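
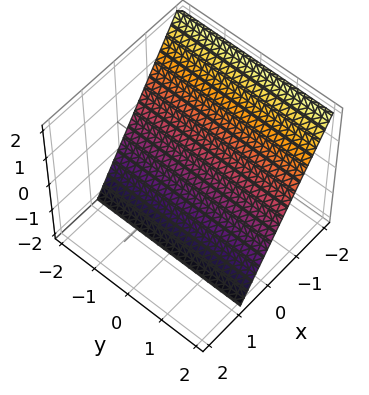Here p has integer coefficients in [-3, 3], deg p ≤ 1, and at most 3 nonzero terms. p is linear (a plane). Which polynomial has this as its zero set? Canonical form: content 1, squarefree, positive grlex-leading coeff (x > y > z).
First, degree: every cross-section is a straight line — this is a plane, so deg p = 1.
Next, reading off the gridlines: it meets the z-axis at z = -1 (among the integer gridlines); it misses every integer gridline on the y-axis.
Finally, together with the visible shape, these determine p as stated.

3*x + 2*z + 2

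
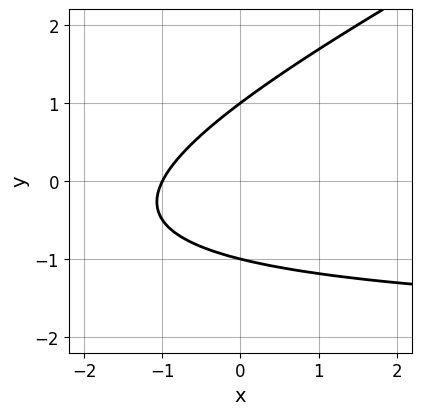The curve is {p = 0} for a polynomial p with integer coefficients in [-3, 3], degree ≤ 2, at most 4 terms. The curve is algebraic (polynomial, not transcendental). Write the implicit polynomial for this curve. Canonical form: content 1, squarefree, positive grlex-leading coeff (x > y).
Degree: a generic line meets the curve in up to 2 points, so deg p = 2.
Observable constraints: one x-axis crossing is at x = -1; the y-axis gridline crossings are at y ∈ {-1, 1}.
The integer polynomial consistent with all of this is the stated p.

x*y - 2*y^2 + 2*x + 2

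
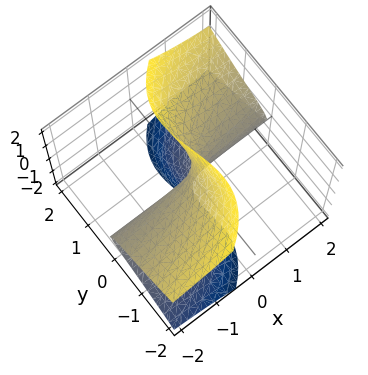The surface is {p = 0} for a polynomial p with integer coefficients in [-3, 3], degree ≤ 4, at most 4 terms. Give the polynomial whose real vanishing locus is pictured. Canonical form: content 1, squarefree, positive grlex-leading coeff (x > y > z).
First, deg p = 3. The shape is more complex than any degree-2 surface.
Next, reading off the gridlines: every point of the x-axis in the box is on the surface; the visible z-axis segment lies entirely on the surface; it crosses the y-axis at the gridline y = 0.
Finally, these observations pin down the coefficients.

2*x*z^2 - y^3 + y*z^2 - 2*y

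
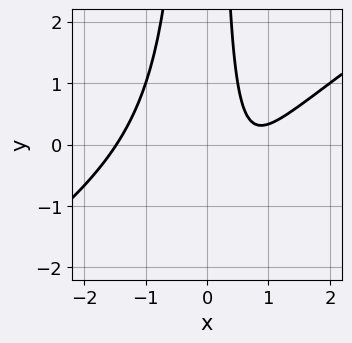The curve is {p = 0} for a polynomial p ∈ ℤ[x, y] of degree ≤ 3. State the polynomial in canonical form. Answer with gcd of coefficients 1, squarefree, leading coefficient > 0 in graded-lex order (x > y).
2*x^3 - 3*x^2*y - 3*x + 2

(a) deg p = 3. The shape is more complex than any degree-2 curve.
(b) Observable constraints: no y-intercept at any integer in the box.
(c) Assembling these constraints gives the stated polynomial.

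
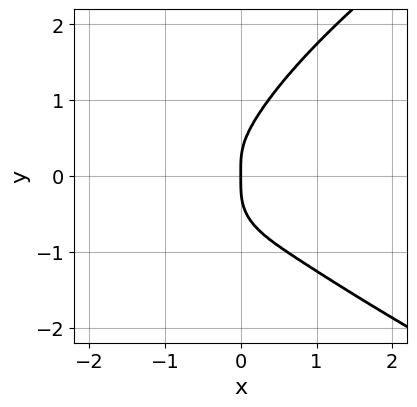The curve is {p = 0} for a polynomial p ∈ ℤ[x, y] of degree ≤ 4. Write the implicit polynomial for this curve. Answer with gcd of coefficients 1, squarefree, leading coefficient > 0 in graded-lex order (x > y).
First, the degree is 4 — a generic line meets the curve in up to 4 points.
Then, from the visible intercepts: it meets the x-axis at x = 0 (among the integer gridlines); it meets the y-axis at y = 0 (among the integer gridlines).
Finally, fitting integer coefficients to these (and the overall shape) gives p.

2*y^4 - 3*x^3 - 3*x^2*y - 3*x*y^2 - x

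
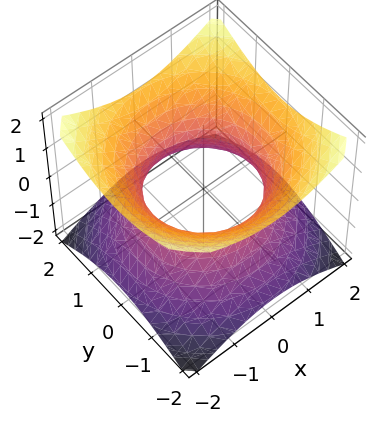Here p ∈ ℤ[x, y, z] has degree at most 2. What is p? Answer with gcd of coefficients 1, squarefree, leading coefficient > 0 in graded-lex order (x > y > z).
1. deg p = 2. An hourglass — one-sheet hyperboloid; a quadric.
2. Symmetry: the z-axis is an axis of rotation, so x and y enter only as x² + y²; it's symmetric under z → −z, forcing even powers of z.
3. Reading off the gridlines: it misses every integer gridline on the z-axis; a circular section at z = -1 has radius between 1 and 2.
4. Solving for integer coefficients yields p as stated.

2*x^2 + 2*y^2 - 3*z^2 - 3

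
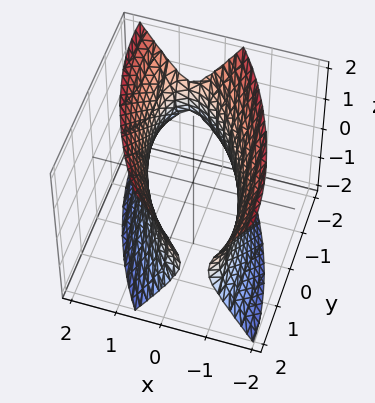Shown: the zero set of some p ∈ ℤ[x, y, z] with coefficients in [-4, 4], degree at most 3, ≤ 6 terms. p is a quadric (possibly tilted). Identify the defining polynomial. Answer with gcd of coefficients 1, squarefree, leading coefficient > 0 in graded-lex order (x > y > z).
3*x^2 + 2*x*y + y^2 - z^2 - 3

First, degree: a generic line meets the surface in up to 2 points, so deg p = 2.
Next, from the visible intercepts: no z-intercept at any integer in the box; the x-axis gridline crossings are at x ∈ {-1, 1}.
Finally, these observations pin down the coefficients.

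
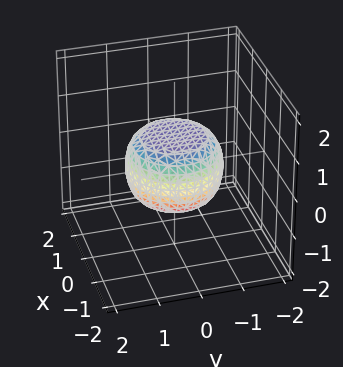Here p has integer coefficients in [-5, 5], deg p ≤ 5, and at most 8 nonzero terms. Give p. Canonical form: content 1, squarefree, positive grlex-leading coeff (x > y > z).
(a) The degree is 4 — a generic line meets the surface in up to 4 points.
(b) Symmetry: the z-axis is an axis of rotation, so x and y enter only as x² + y².
(c) Observable constraints: a circular section at z = 0 has radius between 1 and 2.
(d) Assembling these constraints gives the stated polynomial.

2*x^4 + 4*x^2*y^2 + 2*y^4 - x^2 - y^2 + 3*z^2 - 2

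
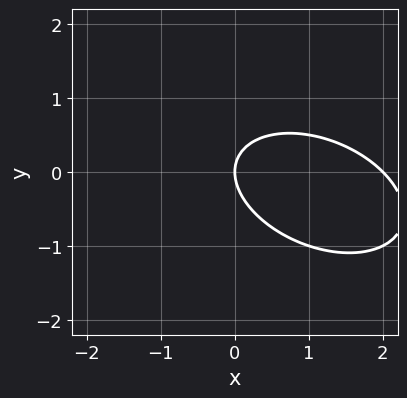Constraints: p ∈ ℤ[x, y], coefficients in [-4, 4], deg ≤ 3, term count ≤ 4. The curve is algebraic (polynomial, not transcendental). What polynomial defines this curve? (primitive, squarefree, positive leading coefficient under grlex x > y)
Degree: the shape is more complex than any degree-1 curve, so deg p = 2.
From the visible intercepts: the x-axis gridline crossings are at x ∈ {0, 2}; it crosses the y-axis at the gridline y = 0.
Together with the visible shape, these determine p as stated.

x^2 + x*y + 2*y^2 - 2*x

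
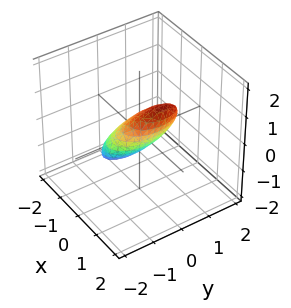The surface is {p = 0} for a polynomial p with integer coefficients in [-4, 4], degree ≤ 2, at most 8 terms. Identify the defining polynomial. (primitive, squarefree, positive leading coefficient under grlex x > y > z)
deg p = 2.
From the visible intercepts: among the integer gridlines, it crosses the y-axis at y ∈ {-1, 1}.
Solving for integer coefficients yields p as stated.

3*x^2 - 3*x*z + y^2 - y*z + 2*z^2 - 1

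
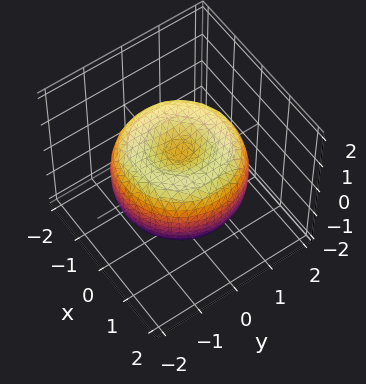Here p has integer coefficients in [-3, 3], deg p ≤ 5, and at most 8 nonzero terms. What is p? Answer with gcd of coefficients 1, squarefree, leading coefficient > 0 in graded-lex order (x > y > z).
x^4 + 2*x^2*y^2 + y^4 - 2*x^2 - 2*y^2 + 2*z^2 - 1

(a) The degree is 4 — a generic line meets the surface in up to 4 points.
(b) Symmetries: the z-axis is an axis of rotation, so x and y enter only as x² + y².
(c) Reading off the gridlines: a circular section at z = 0 has radius between 1 and 2.
(d) These observations pin down the coefficients.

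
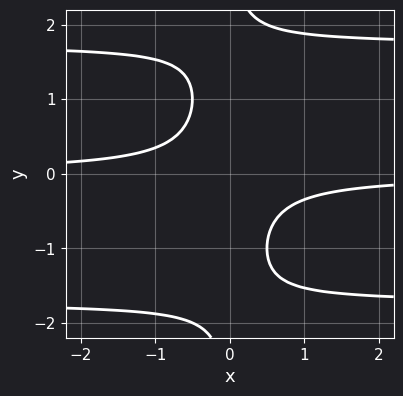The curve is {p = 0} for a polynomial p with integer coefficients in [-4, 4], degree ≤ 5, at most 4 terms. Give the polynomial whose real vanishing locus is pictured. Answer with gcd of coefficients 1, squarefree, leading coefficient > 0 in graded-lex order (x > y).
x*y^3 - 3*x*y - 1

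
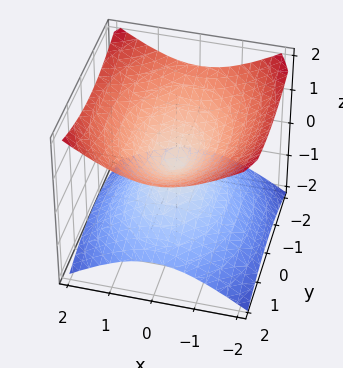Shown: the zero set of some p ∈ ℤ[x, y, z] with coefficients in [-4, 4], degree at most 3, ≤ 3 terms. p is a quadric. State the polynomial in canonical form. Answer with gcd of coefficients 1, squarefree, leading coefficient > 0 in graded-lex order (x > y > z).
First, degree: two nappes meeting at a single point; a quadric, so deg p = 2.
Then, symmetries: mirror symmetry y ↦ −y ⇒ only even powers of y; it's symmetric under z → −z, forcing even powers of z; the x ↦ −x reflection is a symmetry, so x appears only in even powers.
Then, reading off the gridlines: it meets the y-axis at y = 0 (among the integer gridlines); it crosses the x-axis at the gridline x = 0; it crosses the z-axis at the gridline z = 0.
Finally, matching integer coefficients to the picture gives p.

2*x^2 + y^2 - 3*z^2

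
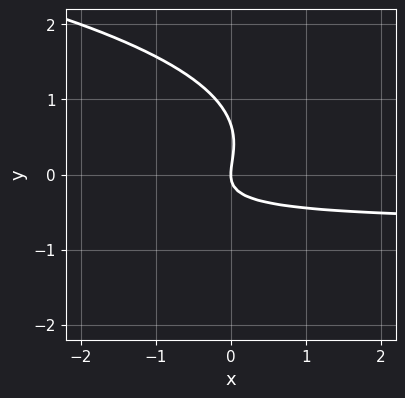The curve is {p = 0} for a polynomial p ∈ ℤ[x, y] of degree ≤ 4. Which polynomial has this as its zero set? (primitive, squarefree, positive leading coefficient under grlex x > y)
deg p = 3.
Reading off the gridlines: it meets the y-axis at y = 0 (among the integer gridlines); it meets the x-axis at x = 0 (among the integer gridlines).
Fitting integer coefficients to these (and the overall shape) gives p.

3*y^3 + 3*x*y - 2*y^2 + 2*x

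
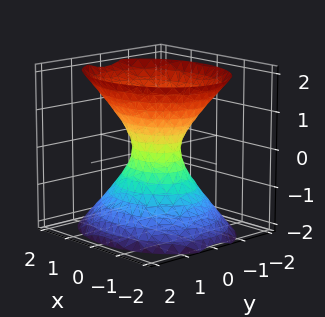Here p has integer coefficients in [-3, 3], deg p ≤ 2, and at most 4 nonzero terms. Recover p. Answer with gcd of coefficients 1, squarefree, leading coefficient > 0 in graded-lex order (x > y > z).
First, the degree is 2 — one connected sheet with a waist; a quadric.
Next, symmetries: it's symmetric under z → −z, forcing even powers of z; mirror symmetry y ↦ −y ⇒ only even powers of y; mirror symmetry x ↦ −x ⇒ only even powers of x.
Next, against the integer gridlines: the surface avoids every integer z-axis point in the box.
Finally, fitting integer coefficients to these (and the overall shape) gives p.

2*x^2 + 3*y^2 - 2*z^2 - 1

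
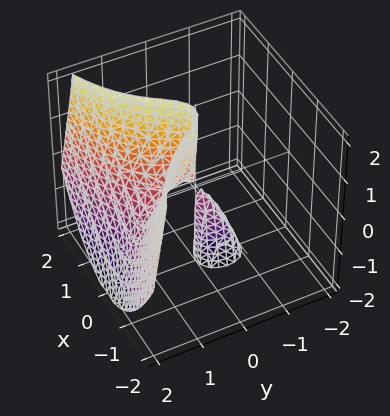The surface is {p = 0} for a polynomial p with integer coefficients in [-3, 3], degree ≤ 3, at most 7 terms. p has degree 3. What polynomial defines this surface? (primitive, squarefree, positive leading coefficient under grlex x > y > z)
x^2*y + y^3 - 3*x^2 - y^2 + y*z

1. I count 2 distinct pieces. They look like related sheets of one shape, so recover p as a whole.
2. Degree: the shape is more complex than any degree-2 surface, so deg p = 3.
3. Against the integer gridlines: every point of the z-axis in the box is on the surface; it crosses the y-axis at the gridline y = 1.
4. Together with the visible shape, these determine p as stated.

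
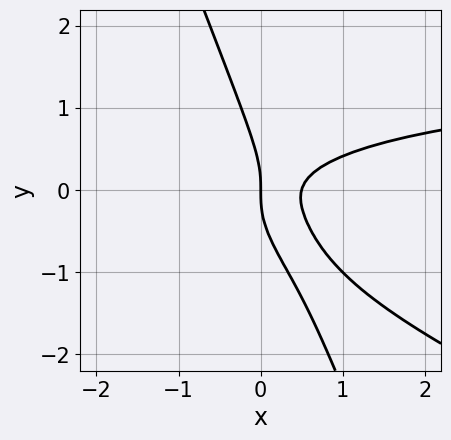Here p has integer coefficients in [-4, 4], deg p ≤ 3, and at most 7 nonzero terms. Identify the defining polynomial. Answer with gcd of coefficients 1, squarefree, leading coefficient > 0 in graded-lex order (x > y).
The degree is 3 — the shape is more complex than any degree-2 curve.
Observable constraints: it crosses the x-axis at the gridline x = 0; it meets the y-axis at y = 0 (among the integer gridlines).
Solving for integer coefficients yields p as stated.

x^2*y + 3*x*y^2 + y^3 - 2*x^2 + x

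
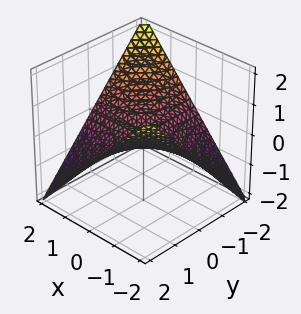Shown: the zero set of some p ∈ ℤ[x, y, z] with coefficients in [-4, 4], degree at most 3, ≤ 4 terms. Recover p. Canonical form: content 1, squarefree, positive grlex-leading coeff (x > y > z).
x*y + 2*z

1. deg p = 2. A saddle surface; a quadric.
2. Observable constraints: every point of the x-axis in the box is on the surface; it meets the z-axis at z = 0 (among the integer gridlines); every point of the y-axis in the box is on the surface.
3. Putting this together gives p.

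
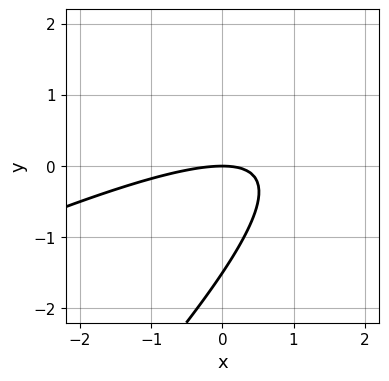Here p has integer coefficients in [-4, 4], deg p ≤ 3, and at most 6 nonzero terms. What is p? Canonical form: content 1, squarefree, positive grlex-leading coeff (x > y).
x^2 - 3*x*y + 2*y^2 + 3*y

First, deg p = 2. The shape is more complex than any degree-1 curve.
Next, observable constraints: it meets the y-axis at y = 0 (among the integer gridlines); one x-axis crossing is at x = 0.
Finally, together with the visible shape, these determine p as stated.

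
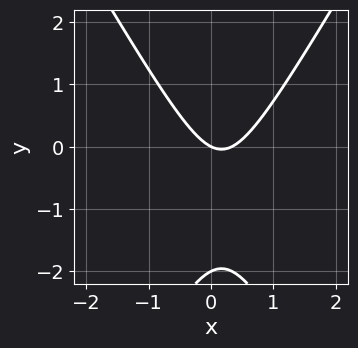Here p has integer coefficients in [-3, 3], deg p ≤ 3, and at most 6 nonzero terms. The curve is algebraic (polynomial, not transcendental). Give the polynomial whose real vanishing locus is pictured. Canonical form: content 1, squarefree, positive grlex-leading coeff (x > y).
3*x^2 - y^2 - x - 2*y

Degree: the shape is more complex than any degree-1 curve, so deg p = 2.
From the visible intercepts: one x-axis crossing is at x = 0; the y-axis gridline crossings are at y ∈ {-2, 0}.
Putting this together gives p.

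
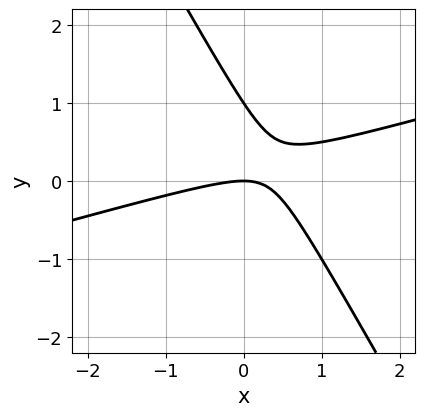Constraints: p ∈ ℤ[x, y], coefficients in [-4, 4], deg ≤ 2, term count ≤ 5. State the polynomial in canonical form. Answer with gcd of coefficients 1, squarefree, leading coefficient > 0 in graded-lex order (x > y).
1. The degree is 2 — no degree-1 curve has this shape.
2. Reading off the gridlines: it meets the x-axis at x = 0 (among the integer gridlines); among the integer gridlines, it crosses the y-axis at y ∈ {0, 1}.
3. The integer polynomial consistent with all of this is the stated p.

x^2 - 3*x*y - 2*y^2 + 2*y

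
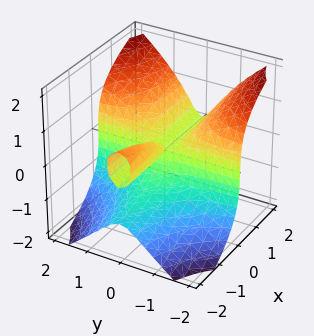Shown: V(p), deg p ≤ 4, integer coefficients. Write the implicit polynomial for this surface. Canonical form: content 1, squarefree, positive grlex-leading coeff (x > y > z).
(a) Degree: the shape is more complex than any degree-2 surface, so deg p = 3.
(b) Observable constraints: every point of the y-axis in the box is on the surface; it crosses the z-axis at the gridline z = 0.
(c) These observations pin down the coefficients. Check: (-2, 0, 0) on the x-axis lies on the surface, and p(-2, 0, 0) = 0. ✓

3*x*y^2 - 2*z^3 - x*z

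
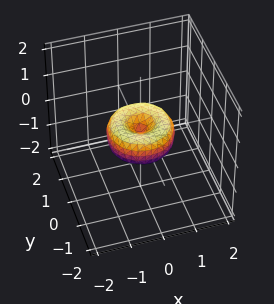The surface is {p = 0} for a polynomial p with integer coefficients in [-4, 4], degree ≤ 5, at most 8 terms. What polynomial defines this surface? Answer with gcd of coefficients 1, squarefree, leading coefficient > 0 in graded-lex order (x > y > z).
x^4 + 2*x^2*y^2 + y^4 - x^2 - y^2 + z^2

(a) Degree: a generic line meets the surface in up to 4 points, so deg p = 4.
(b) Symmetries: the z-axis is an axis of rotation, so x and y enter only as x² + y².
(c) Reading off the gridlines: it crosses the z-axis at the gridline z = 0; a circular section at z = 0 has radius exactly 1; the x-axis gridline crossings are at x ∈ {-1, 0, 1}.
(d) The integer polynomial consistent with all of this is the stated p.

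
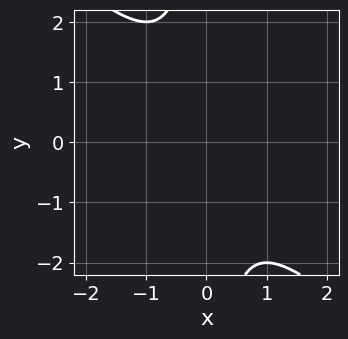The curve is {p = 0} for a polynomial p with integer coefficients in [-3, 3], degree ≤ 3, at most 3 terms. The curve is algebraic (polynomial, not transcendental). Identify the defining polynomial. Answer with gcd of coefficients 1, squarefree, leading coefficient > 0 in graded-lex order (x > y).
x^2 + x*y + 1

First, the degree is 2 — the shape is more complex than any degree-1 curve.
Next, reading off the gridlines: the curve avoids every integer y-axis point in the box; no x-intercept at any integer in the box.
Finally, matching integer coefficients to the picture gives p.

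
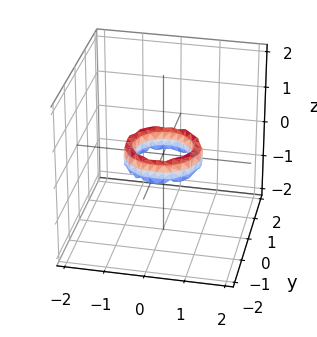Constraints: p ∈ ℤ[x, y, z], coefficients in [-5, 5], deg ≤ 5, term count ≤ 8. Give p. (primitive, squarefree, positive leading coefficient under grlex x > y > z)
2*x^4 + 4*x^2*y^2 + 2*y^4 - 3*x^2 - 3*y^2 + z^2 + 1

(a) Degree: a generic line meets the surface in up to 4 points, so deg p = 4.
(b) By symmetry, the z-axis is an axis of rotation, so x and y enter only as x² + y².
(c) From the visible intercepts: it misses every integer gridline on the z-axis; the x-axis gridline crossings are at x ∈ {-1, 1}.
(d) Matching integer coefficients to the picture gives p. Check: (0, -1, 0) on the y-axis lies on the surface, and p(0, -1, 0) = 0. ✓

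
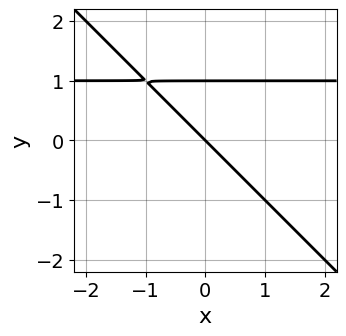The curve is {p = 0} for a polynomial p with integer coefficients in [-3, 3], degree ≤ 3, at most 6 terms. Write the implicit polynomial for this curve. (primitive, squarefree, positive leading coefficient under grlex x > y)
x*y + y^2 - x - y

Degree: the shape is more complex than any degree-1 curve, so deg p = 2.
From the visible intercepts: it crosses the x-axis at the gridline x = 0; the y-axis gridline crossings are at y ∈ {0, 1}.
Together with the visible shape, these determine p as stated.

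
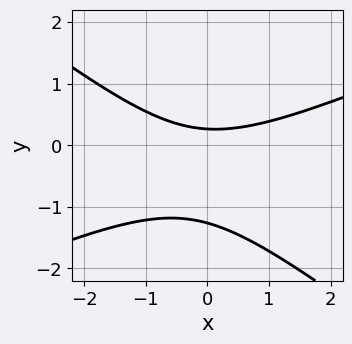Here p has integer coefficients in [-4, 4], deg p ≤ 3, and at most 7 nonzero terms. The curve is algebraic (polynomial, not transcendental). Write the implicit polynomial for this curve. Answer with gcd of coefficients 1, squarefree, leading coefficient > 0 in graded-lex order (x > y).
x^2 - x*y - 3*y^2 - 3*y + 1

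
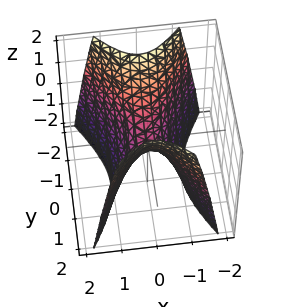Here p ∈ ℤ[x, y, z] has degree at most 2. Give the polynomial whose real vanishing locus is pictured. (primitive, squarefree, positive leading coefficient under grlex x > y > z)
2*x^2 - y^2 + z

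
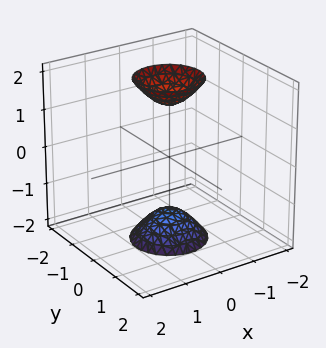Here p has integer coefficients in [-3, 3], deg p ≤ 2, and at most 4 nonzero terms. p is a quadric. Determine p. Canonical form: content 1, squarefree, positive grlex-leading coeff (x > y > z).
3*x^2 + 3*y^2 - z^2 + 2

1. The picture has 2 separate pieces. They look like related sheets of one shape, so recover p as a whole.
2. deg p = 2. Two sheets facing apart; a quadric.
3. Symmetry: every cross-section ⟂ z is a circle, so x, y appear only via x² + y²; it's symmetric under z → −z, forcing even powers of z.
4. Observable constraints: a circular section at z = 2 has radius between 0 and 1; no x-intercept at any integer in the box.
5. These observations pin down the coefficients.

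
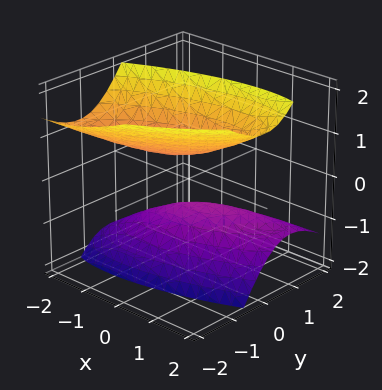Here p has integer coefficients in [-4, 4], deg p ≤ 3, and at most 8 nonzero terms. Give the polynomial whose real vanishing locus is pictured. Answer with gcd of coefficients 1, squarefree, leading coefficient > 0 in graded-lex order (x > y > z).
(a) The picture has 2 separate pieces. Treating them together as one polynomial.
(b) Degree: no degree-1 surface has this shape, so deg p = 2.
(c) Observable constraints: no x-intercept at any integer in the box; it misses every integer gridline on the y-axis.
(d) Together with the visible shape, these determine p as stated.

x^2 - 2*x*y + 3*y^2 + 2*y*z - 2*z^2 + 1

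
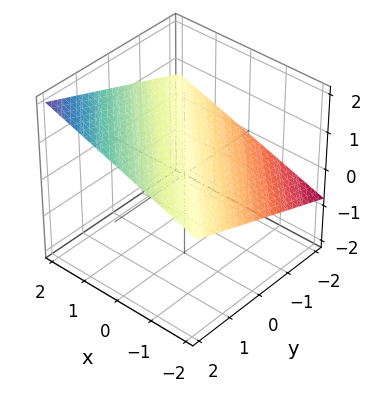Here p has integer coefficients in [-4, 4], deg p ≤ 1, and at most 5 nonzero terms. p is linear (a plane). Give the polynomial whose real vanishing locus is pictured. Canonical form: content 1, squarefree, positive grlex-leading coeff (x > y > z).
x + y - 3*z + 2

First, degree: every cross-section is a straight line — this is a plane, so deg p = 1.
Next, checking where it meets the axes: it meets the x-axis at x = -2 (among the integer gridlines); it meets the y-axis at y = -2 (among the integer gridlines).
Finally, these observations pin down the coefficients.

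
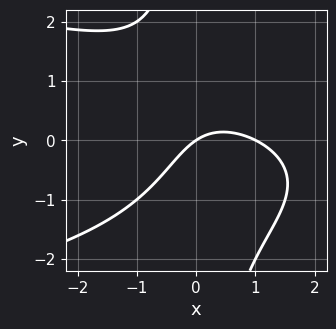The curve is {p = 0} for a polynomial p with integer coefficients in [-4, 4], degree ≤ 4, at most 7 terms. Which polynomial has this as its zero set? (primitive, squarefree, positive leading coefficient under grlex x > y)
2*x*y^2 + 2*x^2 + x*y - 2*x + 3*y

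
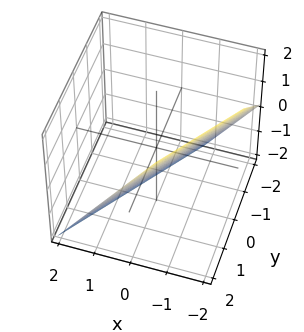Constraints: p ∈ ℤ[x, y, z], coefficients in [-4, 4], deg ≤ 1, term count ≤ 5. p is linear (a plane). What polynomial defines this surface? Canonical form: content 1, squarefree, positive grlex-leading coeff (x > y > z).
deg p = 1.
Observable constraints: it crosses the y-axis at the gridline y = 1; it crosses the z-axis at the gridline z = -1.
Assembling these constraints gives the stated polynomial.

3*x - 2*y + 2*z + 2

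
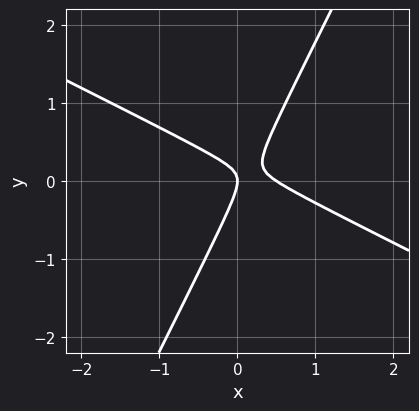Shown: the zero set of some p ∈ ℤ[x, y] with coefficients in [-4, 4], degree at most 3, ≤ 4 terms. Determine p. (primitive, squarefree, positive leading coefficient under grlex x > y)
2*x^2 + 3*x*y - 2*y^2 - x

(a) The degree is 2 — a generic line meets the curve in up to 2 points.
(b) From the visible intercepts: it crosses the x-axis at the gridline x = 0; it crosses the y-axis at the gridline y = 0.
(c) These observations pin down the coefficients.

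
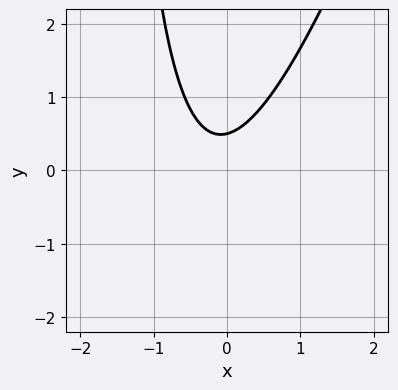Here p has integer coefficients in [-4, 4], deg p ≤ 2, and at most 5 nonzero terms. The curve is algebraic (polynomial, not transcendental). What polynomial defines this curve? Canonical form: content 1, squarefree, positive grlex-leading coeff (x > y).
3*x^2 - x*y + x - 2*y + 1

First, the degree is 2 — the shape is more complex than any degree-1 curve.
Next, observable constraints: no x-intercept at any integer in the box.
Finally, assembling these constraints gives the stated polynomial.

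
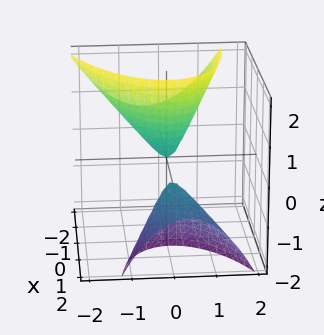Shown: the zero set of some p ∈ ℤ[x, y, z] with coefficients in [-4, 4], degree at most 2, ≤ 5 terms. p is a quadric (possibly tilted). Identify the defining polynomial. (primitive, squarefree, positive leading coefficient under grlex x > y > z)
There are 2 components.
The degree is 2 — a generic line meets the surface in up to 2 points.
Reading off the gridlines: it crosses the z-axis at the gridline z = 0; one y-axis crossing is at y = 0; it crosses the x-axis at the gridline x = 0.
Matching integer coefficients to the picture gives p.

x^2 - x*y + 3*x*z + 3*y^2 - z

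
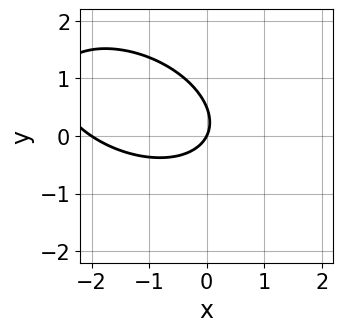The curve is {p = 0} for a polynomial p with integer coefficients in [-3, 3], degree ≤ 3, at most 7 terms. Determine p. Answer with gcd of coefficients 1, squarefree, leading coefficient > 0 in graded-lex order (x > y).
1. The degree is 2 — the shape is more complex than any degree-1 curve.
2. From the axis intercepts and sections: the x-axis gridline crossings are at x ∈ {-2, 0}; it meets the y-axis at y = 0 (among the integer gridlines).
3. Fitting integer coefficients to these (and the overall shape) gives p.

x^2 + x*y + 2*y^2 + 2*x - y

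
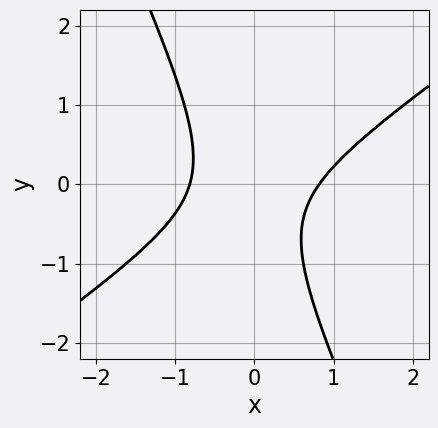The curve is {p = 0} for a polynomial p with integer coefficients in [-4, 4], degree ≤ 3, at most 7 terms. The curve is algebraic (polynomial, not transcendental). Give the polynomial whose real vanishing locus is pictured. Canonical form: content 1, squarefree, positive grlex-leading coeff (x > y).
1. The degree is 2 — no degree-1 curve has this shape.
2. From the axis intercepts and sections: no y-intercept at any integer in the box.
3. Assembling these constraints gives the stated polynomial.

3*x^2 - 3*x*y - 2*y^2 - y - 2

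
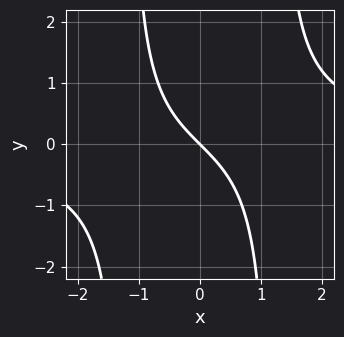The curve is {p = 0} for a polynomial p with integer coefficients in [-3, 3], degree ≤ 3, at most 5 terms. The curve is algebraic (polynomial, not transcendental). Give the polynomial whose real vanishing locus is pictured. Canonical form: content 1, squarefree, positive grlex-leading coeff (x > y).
First, deg p = 3. A generic line meets the curve in up to 3 points.
Next, reading off the gridlines: it crosses the y-axis at the gridline y = 0; it crosses the x-axis at the gridline x = 0.
Finally, the integer polynomial consistent with all of this is the stated p.

2*x^2*y - 3*x - 3*y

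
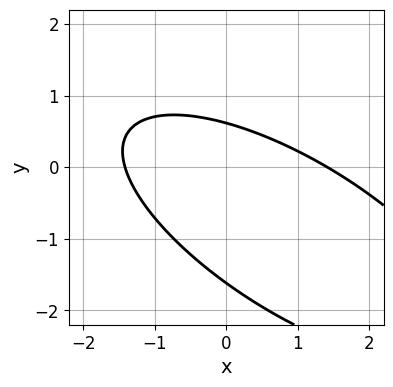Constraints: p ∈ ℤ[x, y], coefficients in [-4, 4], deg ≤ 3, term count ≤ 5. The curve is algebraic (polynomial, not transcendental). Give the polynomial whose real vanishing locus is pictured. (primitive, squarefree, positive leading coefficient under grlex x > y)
(a) The degree is 2 — the shape is more complex than any degree-1 curve.
(b) Solving for integer coefficients yields p as stated.

x^2 + 2*x*y + 2*y^2 + 2*y - 2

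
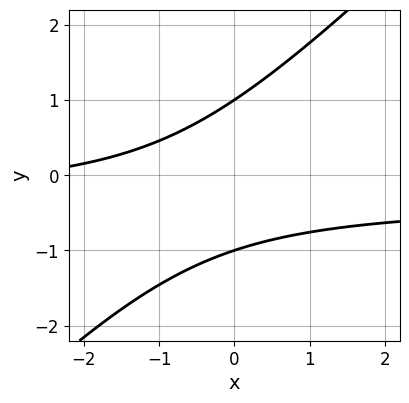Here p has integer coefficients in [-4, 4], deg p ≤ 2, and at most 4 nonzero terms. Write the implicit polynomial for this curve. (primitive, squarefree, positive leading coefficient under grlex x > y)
First, degree: a generic line meets the curve in up to 2 points, so deg p = 2.
Then, checking where it meets the axes: among the integer gridlines, it crosses the y-axis at y ∈ {-1, 1}; no x-intercept at any integer in the box.
Finally, these observations pin down the coefficients.

3*x*y - 3*y^2 + x + 3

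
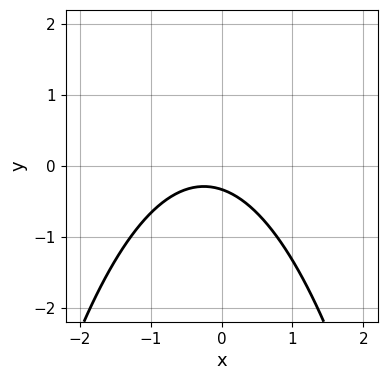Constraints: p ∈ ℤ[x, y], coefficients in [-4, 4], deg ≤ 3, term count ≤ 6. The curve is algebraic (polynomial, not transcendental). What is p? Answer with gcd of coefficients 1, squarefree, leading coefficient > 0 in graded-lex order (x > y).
2*x^2 + x + 3*y + 1

1. deg p = 2.
2. Reading off the gridlines: no x-intercept at any integer in the box.
3. Solving for integer coefficients yields p as stated.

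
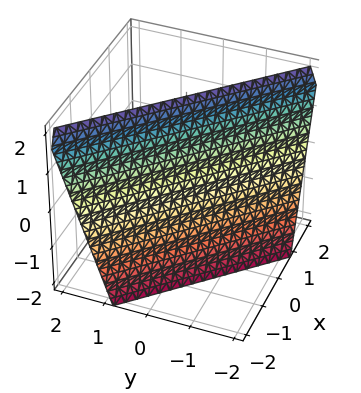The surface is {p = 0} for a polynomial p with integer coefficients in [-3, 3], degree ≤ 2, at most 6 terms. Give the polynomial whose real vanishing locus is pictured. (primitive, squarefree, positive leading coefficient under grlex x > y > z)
3*x + 3*y - z + 2

1. deg p = 1. Every cross-section is a straight line — this is a plane.
2. Checking where it meets the axes: it meets the z-axis at z = 2 (among the integer gridlines).
3. Together with the visible shape, these determine p as stated.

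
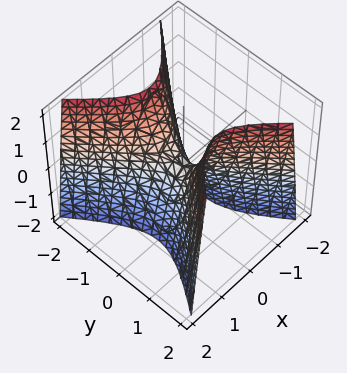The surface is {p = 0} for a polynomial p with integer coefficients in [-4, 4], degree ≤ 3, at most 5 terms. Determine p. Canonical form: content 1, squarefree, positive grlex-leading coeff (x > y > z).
(a) deg p = 2. A hyperbolic paraboloid; a quadric.
(b) Symmetries: mirror symmetry x ↦ −x ⇒ only even powers of x; mirror symmetry y ↦ −y ⇒ only even powers of y.
(c) From the axis intercepts and sections: one z-axis crossing is at z = 0; one x-axis crossing is at x = 0; it meets the y-axis at y = 0 (among the integer gridlines).
(d) Solving for integer coefficients yields p as stated.

3*x^2 - 2*y^2 + z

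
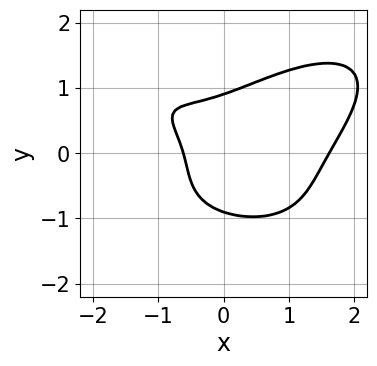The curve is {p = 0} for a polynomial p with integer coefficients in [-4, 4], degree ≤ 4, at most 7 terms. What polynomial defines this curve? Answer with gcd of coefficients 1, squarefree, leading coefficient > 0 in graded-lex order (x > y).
x^4 + 3*y^4 - 3*x^2*y - 3*x - 2

(a) The degree is 4 — the shape is more complex than any degree-3 curve.
(b) The integer polynomial consistent with all of this is the stated p.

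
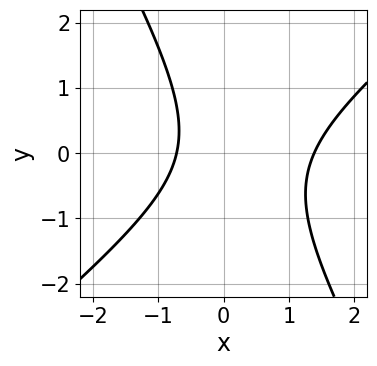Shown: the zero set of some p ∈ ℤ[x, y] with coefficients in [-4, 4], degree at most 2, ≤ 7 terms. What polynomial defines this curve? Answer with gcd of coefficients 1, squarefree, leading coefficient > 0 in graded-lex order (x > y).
(a) deg p = 2.
(b) Against the integer gridlines: it misses every integer gridline on the y-axis.
(c) Solving for integer coefficients yields p as stated.

3*x^2 - 2*x*y - 2*y^2 - 2*x - 3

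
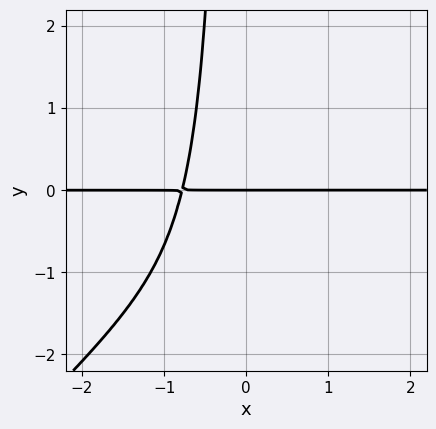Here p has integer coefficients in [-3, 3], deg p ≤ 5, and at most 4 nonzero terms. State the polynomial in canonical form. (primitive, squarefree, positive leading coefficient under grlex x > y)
Degree: the shape is more complex than any degree-3 curve, so deg p = 4.
Against the integer gridlines: one y-axis crossing is at y = 0; the visible x-axis segment lies entirely on the curve.
Solving for integer coefficients yields p as stated.

3*x^3*y - 3*x^2*y^2 + 2*x*y + 3*y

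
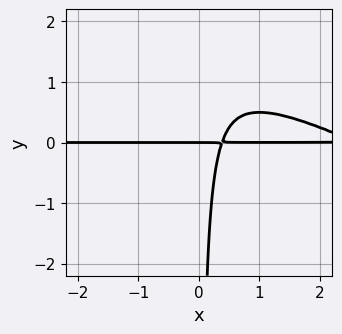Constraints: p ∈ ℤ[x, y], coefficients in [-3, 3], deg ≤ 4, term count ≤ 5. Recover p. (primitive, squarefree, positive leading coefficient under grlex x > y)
x^2*y + 2*x*y^2 - 3*x*y + y

First, the degree is 3 — the shape is more complex than any degree-2 curve.
Next, from the axis intercepts and sections: the visible x-axis segment lies entirely on the curve; it crosses the y-axis at the gridline y = 0.
Finally, fitting integer coefficients to these (and the overall shape) gives p.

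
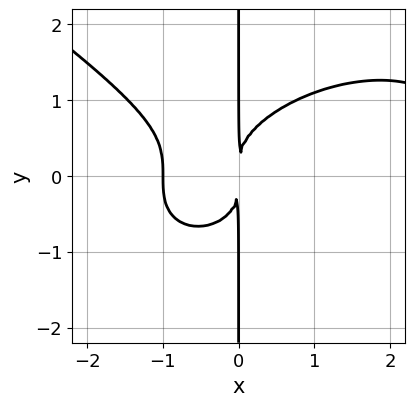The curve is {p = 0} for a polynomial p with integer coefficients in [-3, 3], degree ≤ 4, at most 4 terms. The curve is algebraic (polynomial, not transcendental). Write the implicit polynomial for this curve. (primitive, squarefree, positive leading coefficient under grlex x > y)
x^4 + 3*x*y^3 - 2*x^3 - 3*x^2

1. The degree is 4 — no degree-3 curve has this shape.
2. From the axis intercepts and sections: every point of the y-axis in the box is on the curve; it meets the x-axis at x = -1 (among the integer gridlines).
3. Fitting integer coefficients to these (and the overall shape) gives p.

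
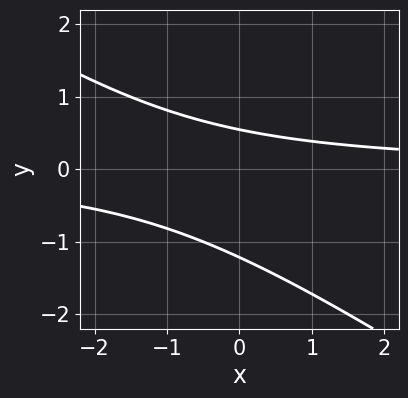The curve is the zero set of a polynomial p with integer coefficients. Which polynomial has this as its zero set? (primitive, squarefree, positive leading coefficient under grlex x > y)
First, the degree is 2 — the shape is more complex than any degree-1 curve.
Next, from the visible intercepts: it misses every integer gridline on the x-axis.
Finally, solving for integer coefficients yields p as stated.

2*x*y + 3*y^2 + 2*y - 2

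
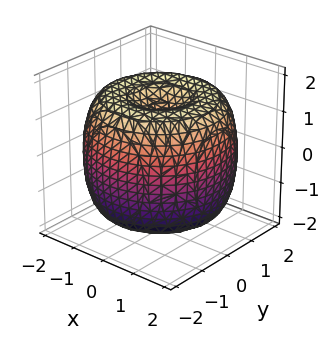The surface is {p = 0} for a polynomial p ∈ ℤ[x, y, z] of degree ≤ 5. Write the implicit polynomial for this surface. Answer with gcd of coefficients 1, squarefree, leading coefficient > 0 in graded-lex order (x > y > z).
x^4 + 2*x^2*y^2 + y^4 - 3*x^2 - 3*y^2 + 2*z^2 - 3

1. The degree is 4 — no degree-3 surface has this shape.
2. Symmetries: rotational symmetry about the z-axis ⇒ p depends on x, y only through x² + y².
3. Checking where it meets the axes: a circular section at z = 0 has radius between 1 and 2.
4. Together with the visible shape, these determine p as stated.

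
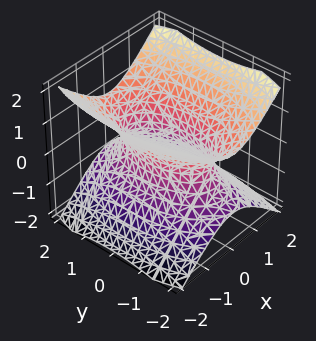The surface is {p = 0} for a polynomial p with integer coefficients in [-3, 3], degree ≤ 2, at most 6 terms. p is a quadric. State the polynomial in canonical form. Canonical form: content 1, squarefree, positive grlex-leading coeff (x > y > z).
1. deg p = 2. An hourglass — one-sheet hyperboloid; a quadric.
2. Symmetries: the x ↦ −x reflection is a symmetry, so x appears only in even powers; the y ↦ −y reflection is a symmetry, so y appears only in even powers; the z ↦ −z reflection is a symmetry, so z appears only in even powers.
3. From the axis intercepts and sections: the surface avoids every integer z-axis point in the box.
4. Putting this together gives p.

3*x^2 + y^2 - 3*z^2 - 2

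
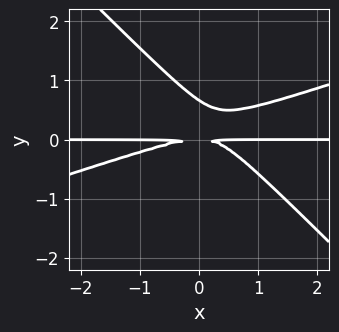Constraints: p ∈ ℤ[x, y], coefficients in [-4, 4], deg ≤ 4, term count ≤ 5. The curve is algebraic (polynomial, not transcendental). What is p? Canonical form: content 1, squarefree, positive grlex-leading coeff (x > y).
(a) deg p = 3. The shape is more complex than any degree-2 curve.
(b) Checking where it meets the axes: the visible x-axis segment lies entirely on the curve.
(c) The integer polynomial consistent with all of this is the stated p.

x^2*y - 2*x*y^2 - 3*y^3 + 2*y^2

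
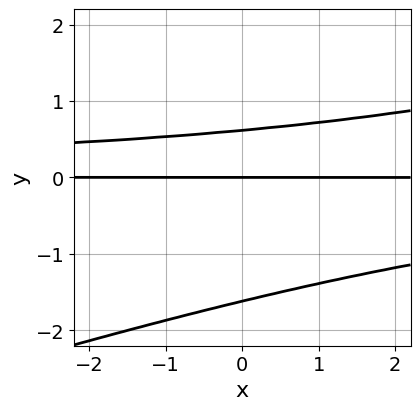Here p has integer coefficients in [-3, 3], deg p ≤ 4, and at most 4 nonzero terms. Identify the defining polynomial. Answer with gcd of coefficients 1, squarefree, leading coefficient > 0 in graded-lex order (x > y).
First, the degree is 3 — no degree-2 curve has this shape.
Then, from the visible intercepts: the visible x-axis segment lies entirely on the curve; one y-axis crossing is at y = 0.
Finally, the integer polynomial consistent with all of this is the stated p.

x*y^2 - 3*y^3 - 3*y^2 + 3*y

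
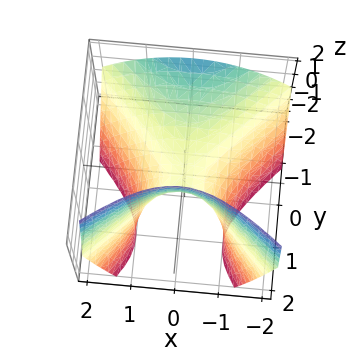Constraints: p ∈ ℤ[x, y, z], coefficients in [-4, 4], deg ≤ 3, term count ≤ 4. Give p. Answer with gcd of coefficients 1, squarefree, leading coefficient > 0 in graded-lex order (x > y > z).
First, deg p = 2.
Next, from the visible intercepts: it meets the z-axis at z = 0 (among the integer gridlines); it meets the x-axis at x = 0 (among the integer gridlines); it meets the y-axis at y = 0 (among the integer gridlines).
Finally, putting this together gives p.

x^2 - y^2 - y*z + z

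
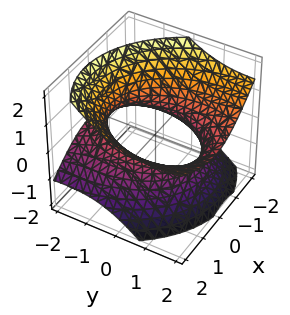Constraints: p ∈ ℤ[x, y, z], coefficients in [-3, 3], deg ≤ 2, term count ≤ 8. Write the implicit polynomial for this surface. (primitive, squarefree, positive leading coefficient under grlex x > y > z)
2*x^2 - x*z + y^2 - 3*y*z - 3*z^2 - 3

1. The degree is 2 — the shape is more complex than any degree-1 surface.
2. From the visible intercepts: the surface avoids every integer z-axis point in the box.
3. These observations pin down the coefficients.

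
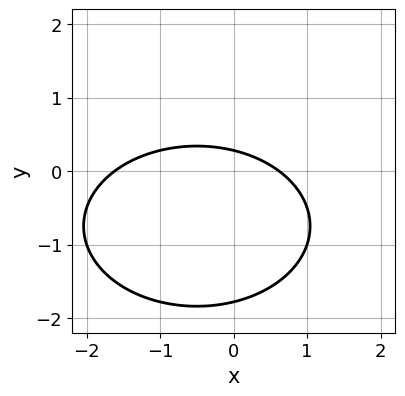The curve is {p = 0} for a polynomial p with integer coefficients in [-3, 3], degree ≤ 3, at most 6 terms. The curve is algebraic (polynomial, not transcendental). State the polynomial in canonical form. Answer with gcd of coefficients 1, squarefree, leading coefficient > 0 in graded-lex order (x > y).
x^2 + 2*y^2 + x + 3*y - 1

(a) Degree: the shape is more complex than any degree-1 curve, so deg p = 2.
(b) Putting this together gives p.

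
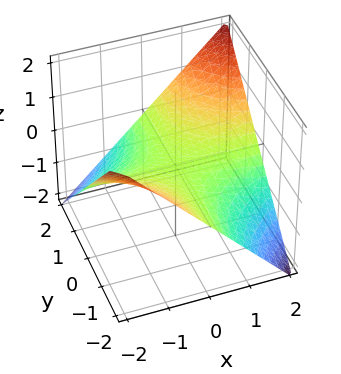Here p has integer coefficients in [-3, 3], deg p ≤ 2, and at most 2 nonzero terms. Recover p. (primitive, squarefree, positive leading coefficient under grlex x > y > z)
x*y - 2*z

(a) The degree is 2 — a saddle surface; a quadric.
(b) From the axis intercepts and sections: it meets the z-axis at z = 0 (among the integer gridlines); the visible y-axis segment lies entirely on the surface; the visible x-axis segment lies entirely on the surface.
(c) Together with the visible shape, these determine p as stated.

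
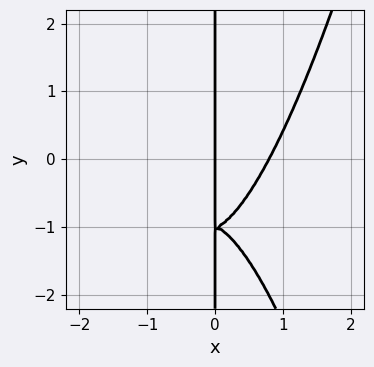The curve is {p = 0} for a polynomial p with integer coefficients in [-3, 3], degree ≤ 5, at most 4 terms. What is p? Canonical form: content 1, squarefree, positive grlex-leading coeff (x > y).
1. The degree is 4 — no degree-3 curve has this shape.
2. Checking where it meets the axes: one x-axis crossing is at x = 0; the visible y-axis segment lies entirely on the curve.
3. Together with the visible shape, these determine p as stated.

2*x^4 - x*y^2 - 2*x*y - x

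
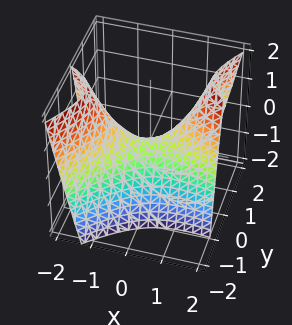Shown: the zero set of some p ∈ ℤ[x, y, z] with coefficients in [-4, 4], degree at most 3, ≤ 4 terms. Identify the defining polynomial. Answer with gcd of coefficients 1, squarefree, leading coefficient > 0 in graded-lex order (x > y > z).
(a) deg p = 2.
(b) Against the integer gridlines: it meets the y-axis at y = 0 (among the integer gridlines); one z-axis crossing is at z = 0; it crosses the x-axis at the gridline x = 0.
(c) Solving for integer coefficients yields p as stated.

x^2 + 3*x*y - 3*y^2 - 2*z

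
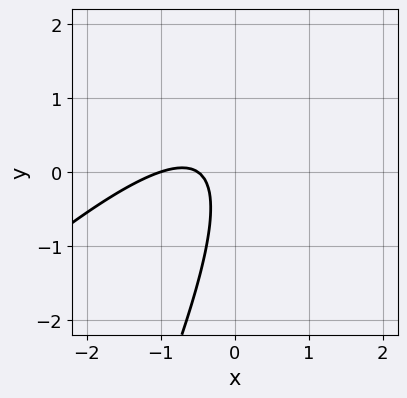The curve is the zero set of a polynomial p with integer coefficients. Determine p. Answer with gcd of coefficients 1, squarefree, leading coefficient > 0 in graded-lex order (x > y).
2*x^2 - 3*x*y + y^2 + 3*x + 1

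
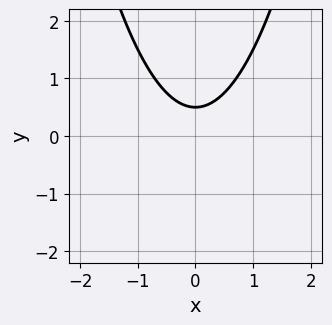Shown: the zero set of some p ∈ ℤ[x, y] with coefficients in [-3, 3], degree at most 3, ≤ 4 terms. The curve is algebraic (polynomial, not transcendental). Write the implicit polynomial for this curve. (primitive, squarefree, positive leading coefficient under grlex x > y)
First, the degree is 2 — a generic line meets the curve in up to 2 points.
Then, symmetries: the x ↦ −x reflection is a symmetry, so x appears only in even powers.
Then, from the visible intercepts: it misses every integer gridline on the x-axis.
Finally, fitting integer coefficients to these (and the overall shape) gives p.

2*x^2 - 2*y + 1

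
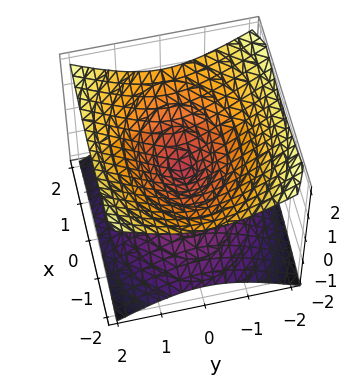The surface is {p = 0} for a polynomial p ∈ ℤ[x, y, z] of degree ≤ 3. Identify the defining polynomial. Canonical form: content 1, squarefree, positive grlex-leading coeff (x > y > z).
1. Degree: two nappes meeting at a single point; a quadric, so deg p = 2.
2. Symmetries: the z ↦ −z reflection is a symmetry, so z appears only in even powers; it's symmetric under x → −x, forcing even powers of x; mirror symmetry y ↦ −y ⇒ only even powers of y.
3. Reading off the gridlines: one x-axis crossing is at x = 0; it meets the z-axis at z = 0 (among the integer gridlines); it crosses the y-axis at the gridline y = 0.
4. Assembling these constraints gives the stated polynomial.

x^2 + 2*y^2 - 3*z^2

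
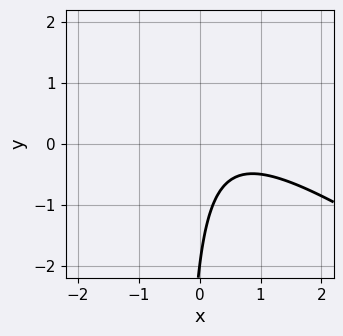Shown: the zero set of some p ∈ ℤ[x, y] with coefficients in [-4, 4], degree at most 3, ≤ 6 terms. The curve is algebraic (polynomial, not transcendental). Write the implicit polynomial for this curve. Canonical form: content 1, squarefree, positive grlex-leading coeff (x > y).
2*x^2 + 3*x*y - 2*x + y + 2

1. Degree: no degree-1 curve has this shape, so deg p = 2.
2. Against the integer gridlines: one y-axis crossing is at y = -2; the curve avoids every integer x-axis point in the box.
3. These observations pin down the coefficients.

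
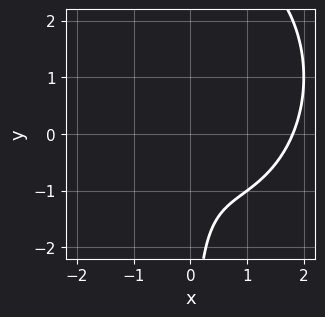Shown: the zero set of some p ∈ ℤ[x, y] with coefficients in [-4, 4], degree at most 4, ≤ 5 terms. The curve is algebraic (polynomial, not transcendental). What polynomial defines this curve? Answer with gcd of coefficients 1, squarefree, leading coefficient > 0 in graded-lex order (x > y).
2*x^3 + x*y^2 - 3*x^2 - 2*x*y - 2

First, deg p = 3. No degree-2 curve has this shape.
Next, from the visible intercepts: it misses every integer gridline on the y-axis.
Finally, solving for integer coefficients yields p as stated.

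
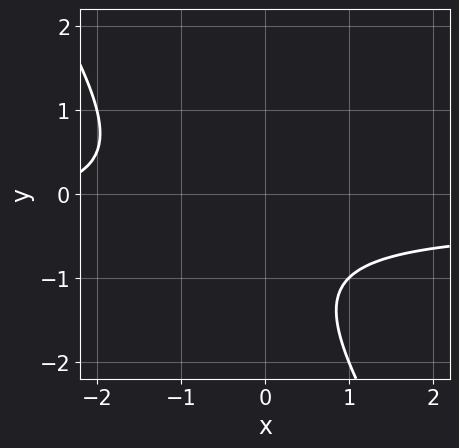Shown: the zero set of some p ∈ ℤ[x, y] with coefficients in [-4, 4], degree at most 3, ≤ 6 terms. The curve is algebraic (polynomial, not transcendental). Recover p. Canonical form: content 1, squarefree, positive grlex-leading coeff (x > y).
3*x*y + 2*y^2 + x + 3*y + 3

First, degree: a generic line meets the curve in up to 2 points, so deg p = 2.
Then, observable constraints: it misses every integer gridline on the y-axis; no x-intercept at any integer in the box.
Finally, putting this together gives p.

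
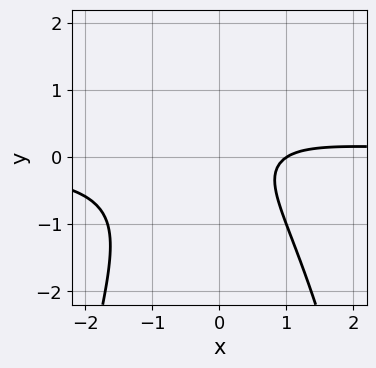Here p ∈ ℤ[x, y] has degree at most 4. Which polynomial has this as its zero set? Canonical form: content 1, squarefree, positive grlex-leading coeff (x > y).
First, degree: no degree-2 curve has this shape, so deg p = 3.
Then, reading off the gridlines: it crosses the x-axis at the gridline x = 1; the curve avoids every integer y-axis point in the box.
Finally, together with the visible shape, these determine p as stated.

3*x^2*y + 3*y^2 - 2*x + 2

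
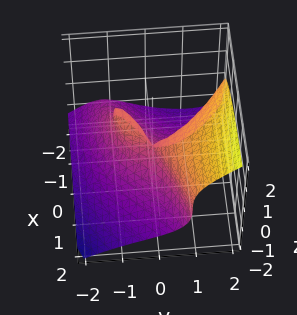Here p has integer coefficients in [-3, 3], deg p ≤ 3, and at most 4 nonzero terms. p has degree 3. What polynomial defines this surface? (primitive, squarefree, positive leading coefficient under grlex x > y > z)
y^3 - 2*z^3 - x^2 + 2*x*y

1. Degree: no degree-2 surface has this shape, so deg p = 3.
2. From the axis intercepts and sections: one y-axis crossing is at y = 0; it meets the z-axis at z = 0 (among the integer gridlines); it meets the x-axis at x = 0 (among the integer gridlines).
3. Putting this together gives p.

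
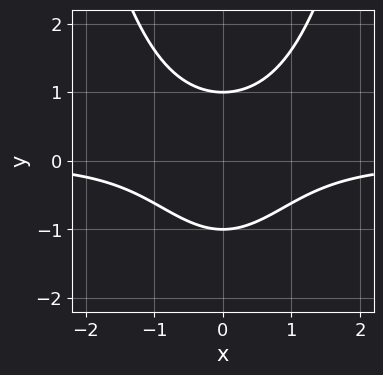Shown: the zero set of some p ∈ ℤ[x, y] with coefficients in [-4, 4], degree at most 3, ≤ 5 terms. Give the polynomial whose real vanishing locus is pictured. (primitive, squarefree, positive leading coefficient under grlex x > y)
1. deg p = 3. The shape is more complex than any degree-2 curve.
2. Symmetries: it's symmetric under x → −x, forcing even powers of x.
3. Observable constraints: the y-axis gridline crossings are at y ∈ {-1, 1}; no x-intercept at any integer in the box.
4. Together with the visible shape, these determine p as stated.

x^2*y - y^2 + 1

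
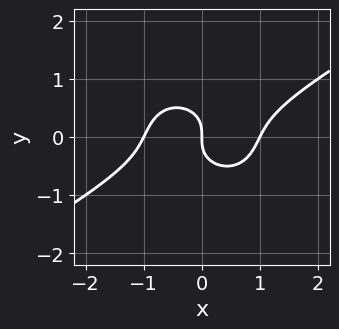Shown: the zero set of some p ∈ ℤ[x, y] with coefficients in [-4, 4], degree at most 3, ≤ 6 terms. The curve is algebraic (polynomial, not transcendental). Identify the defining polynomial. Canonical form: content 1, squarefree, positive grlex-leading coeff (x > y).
1. The degree is 3 — no degree-2 curve has this shape.
2. From the axis intercepts and sections: it crosses the y-axis at the gridline y = 0; among the integer gridlines, it crosses the x-axis at x ∈ {-1, 0, 1}.
3. Putting this together gives p.

x^3 - x^2*y - 2*y^3 - x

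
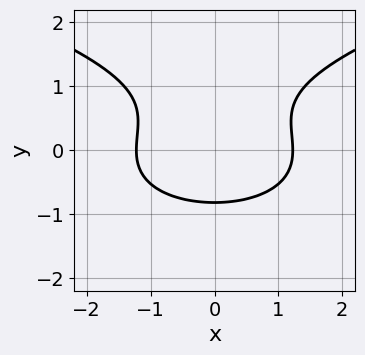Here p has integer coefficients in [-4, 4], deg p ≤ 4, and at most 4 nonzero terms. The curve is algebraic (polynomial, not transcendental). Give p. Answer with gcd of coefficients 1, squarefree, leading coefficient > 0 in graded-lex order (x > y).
3*y^3 - 2*x^2 - 2*y^2 + 3

The degree is 3 — the shape is more complex than any degree-2 curve.
Symmetries: the x ↦ −x reflection is a symmetry, so x appears only in even powers.
Fitting integer coefficients to these (and the overall shape) gives p.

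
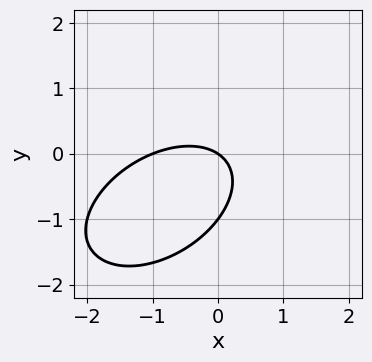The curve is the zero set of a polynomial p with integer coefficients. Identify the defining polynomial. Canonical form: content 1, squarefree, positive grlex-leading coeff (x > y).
2*x^2 - 2*x*y + 3*y^2 + 2*x + 3*y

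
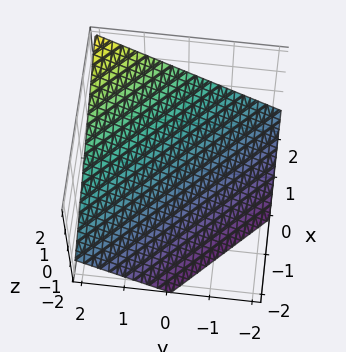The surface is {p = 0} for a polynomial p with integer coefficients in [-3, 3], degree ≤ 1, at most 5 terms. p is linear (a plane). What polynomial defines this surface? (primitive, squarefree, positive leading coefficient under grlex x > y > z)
1. Degree: the surface is flat (a plane), so deg p = 1.
2. From the visible intercepts: it meets the x-axis at x = 1 (among the integer gridlines); it meets the y-axis at y = 1 (among the integer gridlines).
3. Putting this together gives p.

2*x + 2*y - 3*z - 2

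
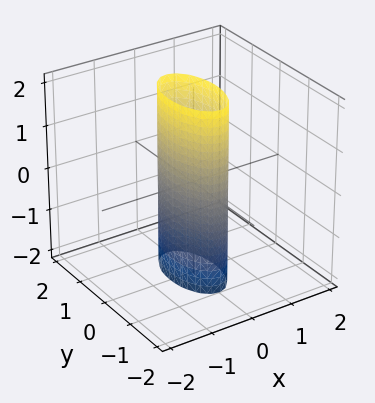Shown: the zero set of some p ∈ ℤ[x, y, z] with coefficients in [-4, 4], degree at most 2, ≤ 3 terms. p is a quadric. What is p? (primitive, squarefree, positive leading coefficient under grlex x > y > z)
3*x^2 + y^2 - 1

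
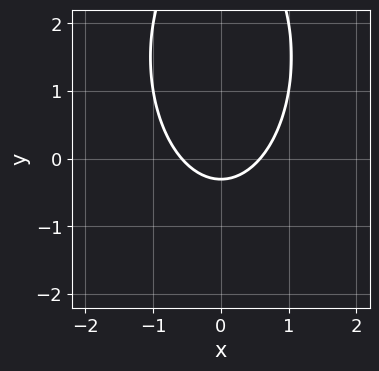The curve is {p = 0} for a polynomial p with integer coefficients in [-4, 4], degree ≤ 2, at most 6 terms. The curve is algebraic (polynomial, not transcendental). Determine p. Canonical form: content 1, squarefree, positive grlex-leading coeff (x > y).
3*x^2 + y^2 - 3*y - 1

1. Degree: no degree-1 curve has this shape, so deg p = 2.
2. Symmetries: the x ↦ −x reflection is a symmetry, so x appears only in even powers.
3. Matching integer coefficients to the picture gives p.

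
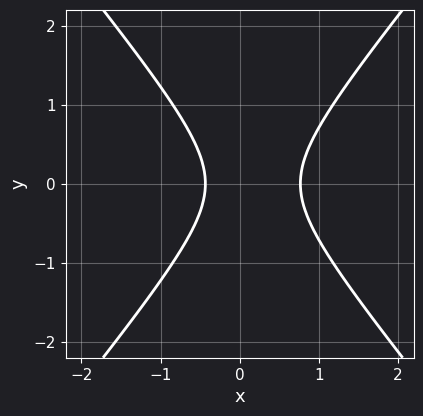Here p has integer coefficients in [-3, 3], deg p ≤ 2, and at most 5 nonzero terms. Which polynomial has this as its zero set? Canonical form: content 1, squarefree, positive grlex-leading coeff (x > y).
3*x^2 - 2*y^2 - x - 1

(a) Degree: a generic line meets the curve in up to 2 points, so deg p = 2.
(b) Symmetries: the y ↦ −y reflection is a symmetry, so y appears only in even powers.
(c) From the visible intercepts: the curve avoids every integer y-axis point in the box.
(d) The integer polynomial consistent with all of this is the stated p.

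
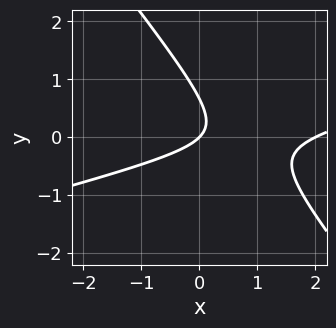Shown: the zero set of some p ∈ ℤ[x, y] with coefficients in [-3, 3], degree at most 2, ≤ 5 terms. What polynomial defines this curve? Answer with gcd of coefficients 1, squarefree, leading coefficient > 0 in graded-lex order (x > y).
(a) Degree: a generic line meets the curve in up to 2 points, so deg p = 2.
(b) Reading off the gridlines: the x-axis gridline crossings are at x ∈ {0, 2}; it crosses the y-axis at the gridline y = 0.
(c) Assembling these constraints gives the stated polynomial.

x^2 - 3*x*y - 3*y^2 - 2*x + 2*y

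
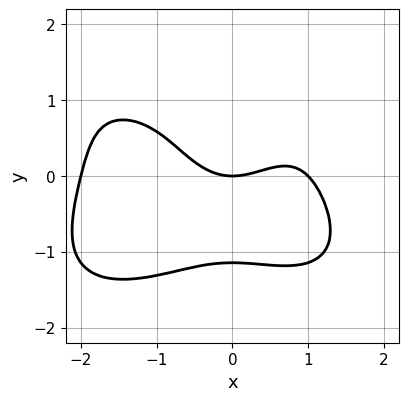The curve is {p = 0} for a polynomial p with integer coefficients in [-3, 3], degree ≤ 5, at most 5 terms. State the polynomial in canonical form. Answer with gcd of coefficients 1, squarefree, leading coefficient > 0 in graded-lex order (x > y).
x^4 + 2*y^4 + x^3 - 2*x^2 + 3*y

The degree is 4 — a generic line meets the curve in up to 4 points.
Observable constraints: it crosses the y-axis at the gridline y = 0; the x-axis gridline crossings are at x ∈ {-2, 0, 1}.
Putting this together gives p.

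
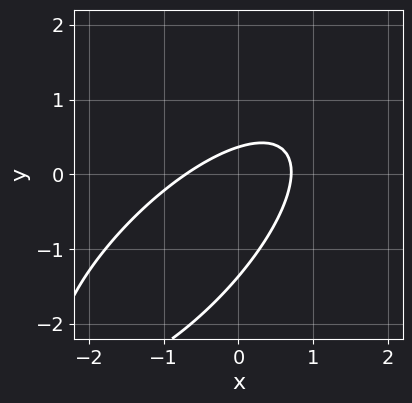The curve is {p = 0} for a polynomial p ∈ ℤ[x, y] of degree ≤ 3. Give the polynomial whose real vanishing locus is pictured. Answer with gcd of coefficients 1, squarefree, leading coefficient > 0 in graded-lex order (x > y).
The degree is 2 — the shape is more complex than any degree-1 curve.
Solving for integer coefficients yields p as stated.

2*x^2 - 3*x*y + 2*y^2 + 2*y - 1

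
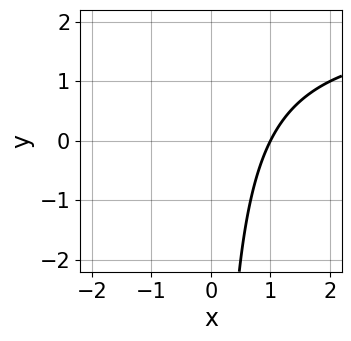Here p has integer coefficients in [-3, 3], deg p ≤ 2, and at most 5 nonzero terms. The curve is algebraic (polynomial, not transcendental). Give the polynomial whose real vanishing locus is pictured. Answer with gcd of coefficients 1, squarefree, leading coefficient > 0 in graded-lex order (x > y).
(a) The degree is 2 — no degree-1 curve has this shape.
(b) Checking where it meets the axes: the curve avoids every integer y-axis point in the box; it crosses the x-axis at the gridline x = 1.
(c) Putting this together gives p.

x*y - 2*x + 2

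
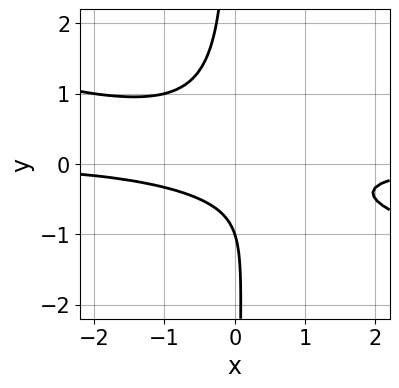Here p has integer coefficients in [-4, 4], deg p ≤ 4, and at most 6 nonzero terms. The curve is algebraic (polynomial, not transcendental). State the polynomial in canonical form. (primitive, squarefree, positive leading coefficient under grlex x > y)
(a) The degree is 3 — a generic line meets the curve in up to 3 points.
(b) Checking where it meets the axes: the curve avoids every integer x-axis point in the box; one y-axis crossing is at y = -1.
(c) Assembling these constraints gives the stated polynomial.

x^2*y + 3*x*y^2 + y + 1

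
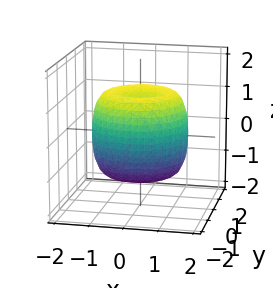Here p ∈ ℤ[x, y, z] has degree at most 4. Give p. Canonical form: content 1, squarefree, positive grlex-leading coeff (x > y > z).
2*x^4 + 4*x^2*y^2 + 2*y^4 - 3*x^2 - 3*y^2 + 2*z^2 - 2

The degree is 4 — no degree-3 surface has this shape.
Symmetry: every cross-section ⟂ z is a circle, so x, y appear only via x² + y².
From the axis intercepts and sections: a circular section at z = -1 has radius between 1 and 2; the z-axis gridline crossings are at z ∈ {-1, 1}.
Matching integer coefficients to the picture gives p.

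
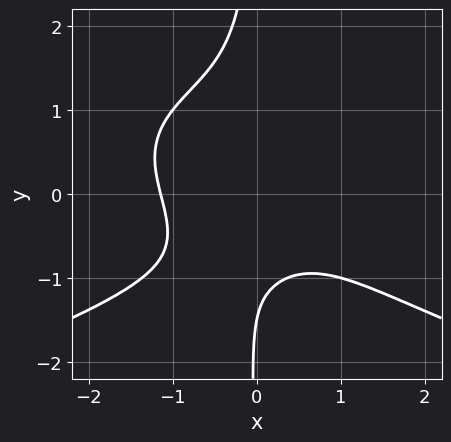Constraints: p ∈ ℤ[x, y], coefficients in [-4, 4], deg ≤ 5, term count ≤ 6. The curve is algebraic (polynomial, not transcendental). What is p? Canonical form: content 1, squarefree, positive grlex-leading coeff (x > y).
1. deg p = 4. No degree-3 curve has this shape.
2. Solving for integer coefficients yields p as stated.

3*x*y^3 + 2*x^3 + 2*y + 3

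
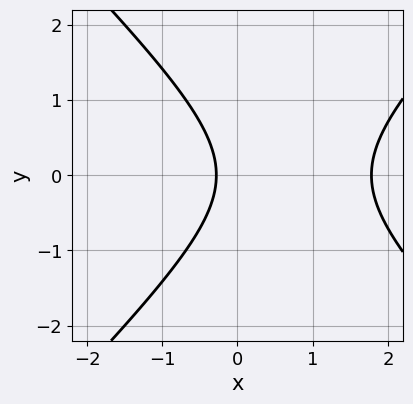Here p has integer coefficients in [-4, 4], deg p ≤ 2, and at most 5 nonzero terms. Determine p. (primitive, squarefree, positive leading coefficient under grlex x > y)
2*x^2 - 2*y^2 - 3*x - 1

The degree is 2 — a generic line meets the curve in up to 2 points.
Symmetries: the y ↦ −y reflection is a symmetry, so y appears only in even powers.
Against the integer gridlines: no y-intercept at any integer in the box.
The integer polynomial consistent with all of this is the stated p.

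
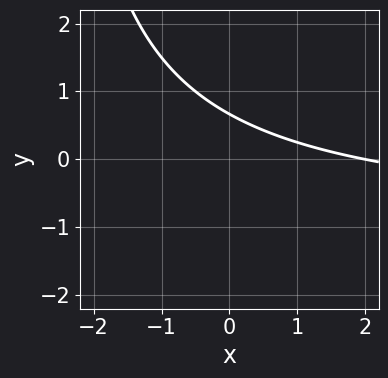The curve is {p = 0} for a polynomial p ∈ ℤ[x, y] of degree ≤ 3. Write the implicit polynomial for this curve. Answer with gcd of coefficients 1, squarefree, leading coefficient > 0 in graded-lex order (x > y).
x*y + x + 3*y - 2

(a) The degree is 2 — a generic line meets the curve in up to 2 points.
(b) Reading off the gridlines: it crosses the x-axis at the gridline x = 2.
(c) Assembling these constraints gives the stated polynomial.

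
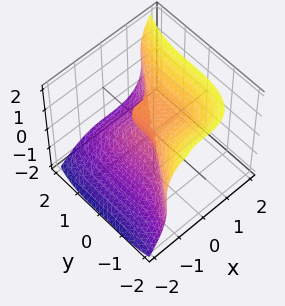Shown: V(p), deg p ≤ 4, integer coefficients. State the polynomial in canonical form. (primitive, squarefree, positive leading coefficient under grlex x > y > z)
3*x^3 - y^3 - 2*z^3 + 2*z^2

deg p = 3. No degree-2 surface has this shape.
Checking where it meets the axes: it crosses the x-axis at the gridline x = 0; among the integer gridlines, it crosses the z-axis at z ∈ {0, 1}.
Solving for integer coefficients yields p as stated.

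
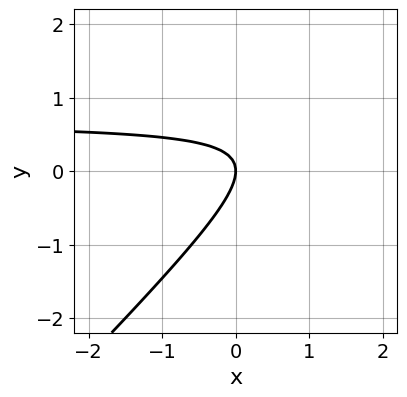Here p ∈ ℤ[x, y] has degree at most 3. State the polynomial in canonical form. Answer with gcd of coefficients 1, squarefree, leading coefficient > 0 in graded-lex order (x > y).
3*x*y - 3*y^2 - 2*x

First, deg p = 2. No degree-1 curve has this shape.
Next, observable constraints: it meets the y-axis at y = 0 (among the integer gridlines); it crosses the x-axis at the gridline x = 0.
Finally, together with the visible shape, these determine p as stated.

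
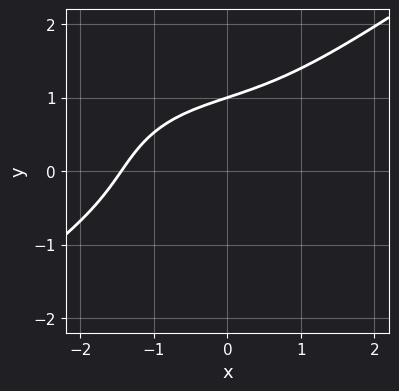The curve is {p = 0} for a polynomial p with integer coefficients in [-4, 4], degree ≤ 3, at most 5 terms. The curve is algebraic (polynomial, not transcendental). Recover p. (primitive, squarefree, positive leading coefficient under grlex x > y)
The degree is 3 — the shape is more complex than any degree-2 curve.
From the visible intercepts: it crosses the y-axis at the gridline y = 1.
Fitting integer coefficients to these (and the overall shape) gives p.

x^3 - 3*y^3 + 3*x*y + 3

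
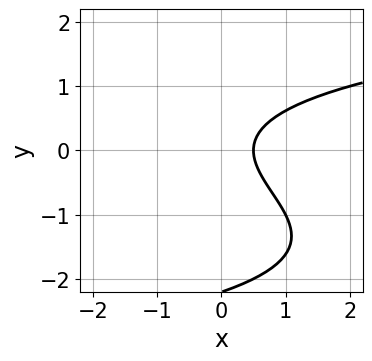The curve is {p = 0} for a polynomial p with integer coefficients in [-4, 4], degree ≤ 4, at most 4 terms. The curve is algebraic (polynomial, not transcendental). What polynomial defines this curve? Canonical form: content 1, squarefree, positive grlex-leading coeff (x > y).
y^3 + 2*y^2 - 2*x + 1

1. The degree is 3 — the shape is more complex than any degree-2 curve.
2. Against the integer gridlines: no y-intercept at any integer in the box.
3. Assembling these constraints gives the stated polynomial.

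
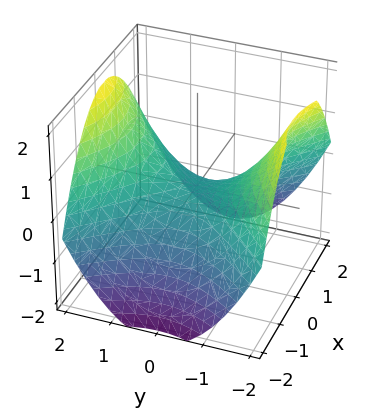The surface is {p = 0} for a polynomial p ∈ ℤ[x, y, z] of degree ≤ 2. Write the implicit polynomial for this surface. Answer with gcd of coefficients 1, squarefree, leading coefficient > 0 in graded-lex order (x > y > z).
Degree: a saddle surface; a quadric, so deg p = 2.
Symmetries: mirror symmetry x ↦ −x ⇒ only even powers of x; it's symmetric under y → −y, forcing even powers of y.
Observable constraints: it crosses the x-axis at the gridline x = 0; it meets the z-axis at z = 0 (among the integer gridlines); it meets the y-axis at y = 0 (among the integer gridlines).
Solving for integer coefficients yields p as stated.

x^2 - y^2 + 2*z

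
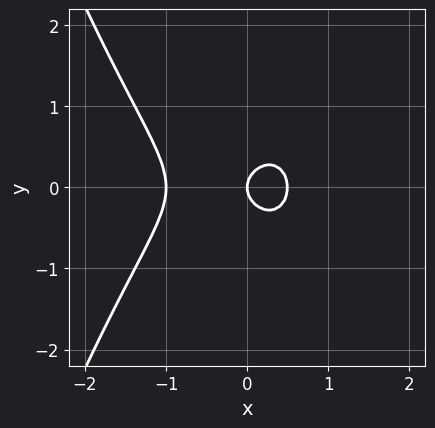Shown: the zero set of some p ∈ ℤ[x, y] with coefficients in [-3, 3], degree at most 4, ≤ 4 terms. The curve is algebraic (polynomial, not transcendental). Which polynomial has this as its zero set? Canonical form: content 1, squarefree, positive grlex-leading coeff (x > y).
2*x^3 + x^2 + 2*y^2 - x

The degree is 3 — a generic line meets the curve in up to 3 points.
Symmetries: the y ↦ −y reflection is a symmetry, so y appears only in even powers.
From the visible intercepts: the x-axis gridline crossings are at x ∈ {-1, 0}; one y-axis crossing is at y = 0.
Fitting integer coefficients to these (and the overall shape) gives p.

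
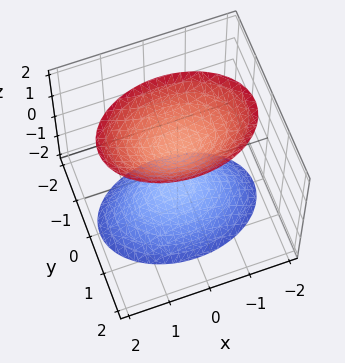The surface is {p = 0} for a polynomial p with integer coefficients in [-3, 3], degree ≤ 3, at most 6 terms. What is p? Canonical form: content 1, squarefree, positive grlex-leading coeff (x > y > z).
x^2 + 2*y^2 - z^2 + 1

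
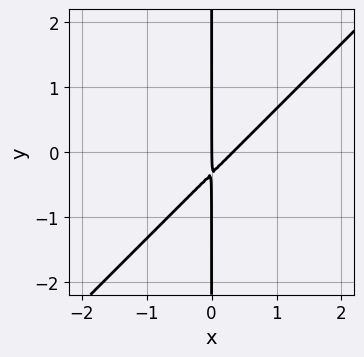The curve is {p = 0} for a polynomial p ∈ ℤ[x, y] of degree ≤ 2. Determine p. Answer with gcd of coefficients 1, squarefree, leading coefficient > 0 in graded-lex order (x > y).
(a) deg p = 2. No degree-1 curve has this shape.
(b) Reading off the gridlines: it meets the x-axis at x = 0 (among the integer gridlines); every point of the y-axis in the box is on the curve.
(c) Fitting integer coefficients to these (and the overall shape) gives p.

3*x^2 - 3*x*y - x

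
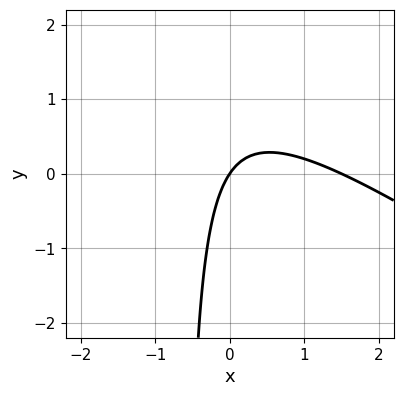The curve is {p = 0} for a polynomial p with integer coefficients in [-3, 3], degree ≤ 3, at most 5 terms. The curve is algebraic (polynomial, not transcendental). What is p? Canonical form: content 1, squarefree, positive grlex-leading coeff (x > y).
2*x^2 + 3*x*y - 3*x + 2*y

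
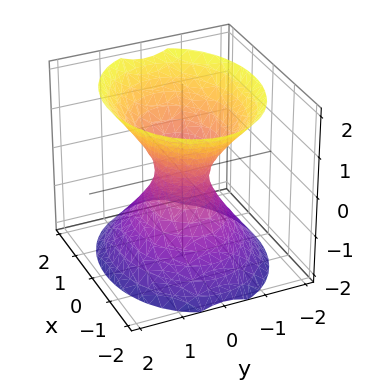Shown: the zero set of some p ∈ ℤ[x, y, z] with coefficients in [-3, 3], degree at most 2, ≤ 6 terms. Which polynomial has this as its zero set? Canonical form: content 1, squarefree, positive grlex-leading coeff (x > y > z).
1. deg p = 2.
2. Symmetries: the z ↦ −z reflection is a symmetry, so z appears only in even powers; it's symmetric under x → −x, forcing even powers of x; it's symmetric under y → −y, forcing even powers of y.
3. Against the integer gridlines: no z-intercept at any integer in the box.
4. Solving for integer coefficients yields p as stated.

2*x^2 + 3*y^2 - 2*z^2 - 1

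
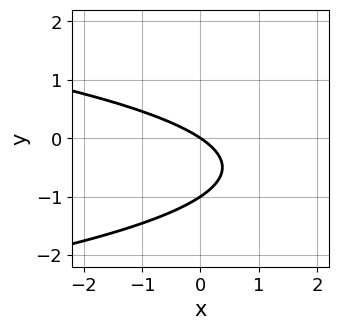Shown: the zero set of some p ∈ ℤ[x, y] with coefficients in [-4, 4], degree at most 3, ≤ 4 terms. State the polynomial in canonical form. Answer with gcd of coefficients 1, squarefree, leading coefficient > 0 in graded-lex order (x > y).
1. deg p = 2. The shape is more complex than any degree-1 curve.
2. Observable constraints: it meets the x-axis at x = 0 (among the integer gridlines); the y-axis gridline crossings are at y ∈ {-1, 0}.
3. Fitting integer coefficients to these (and the overall shape) gives p.

3*y^2 + 2*x + 3*y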